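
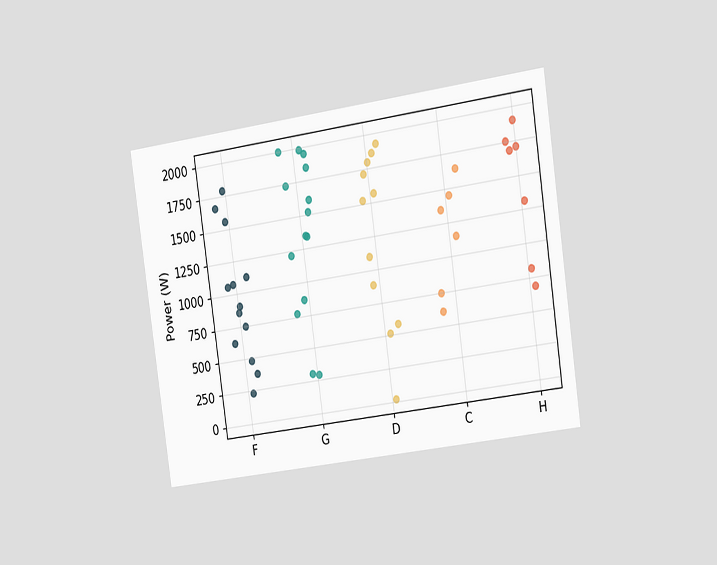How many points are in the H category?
7

The chart is tilted about 8° counter-clockwise and viewed slightly from the right. Counting the markers in the H column gives 7.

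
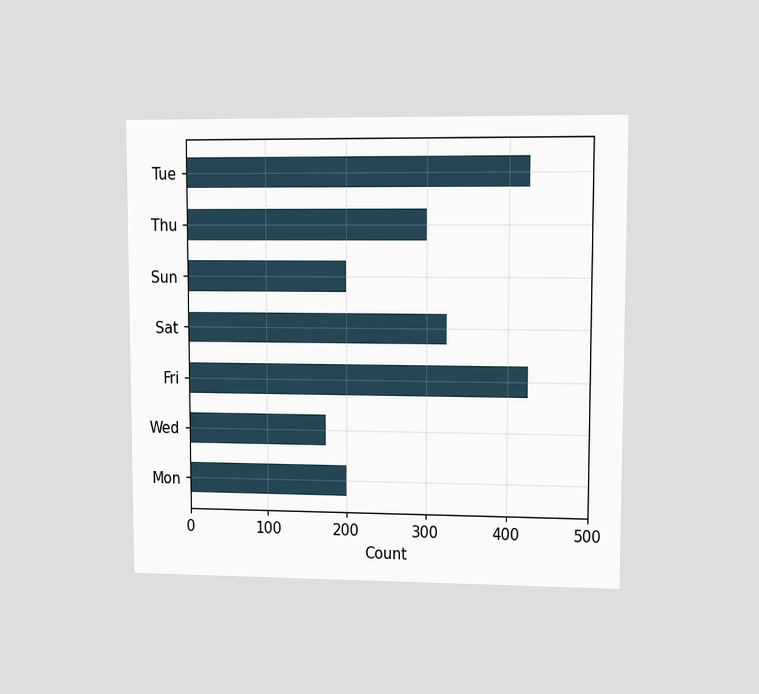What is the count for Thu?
300

The chart is viewed at a slight angle. Reading along the chart's x-axis, the Thu bar reaches 300.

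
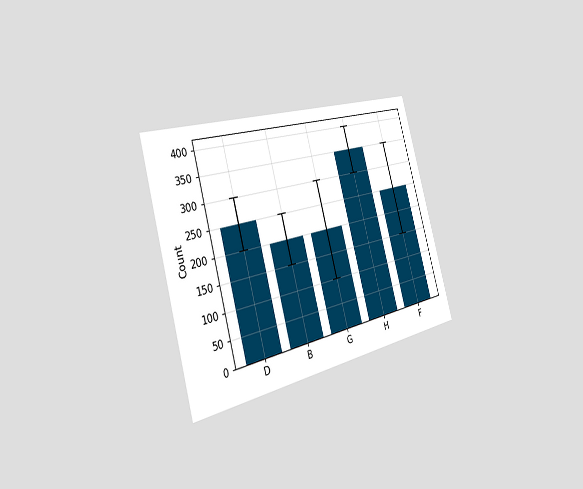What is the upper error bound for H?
400

The chart is tilted about 16° counter-clockwise and viewed slightly from the left. The H bar's upper whisker reaches 400.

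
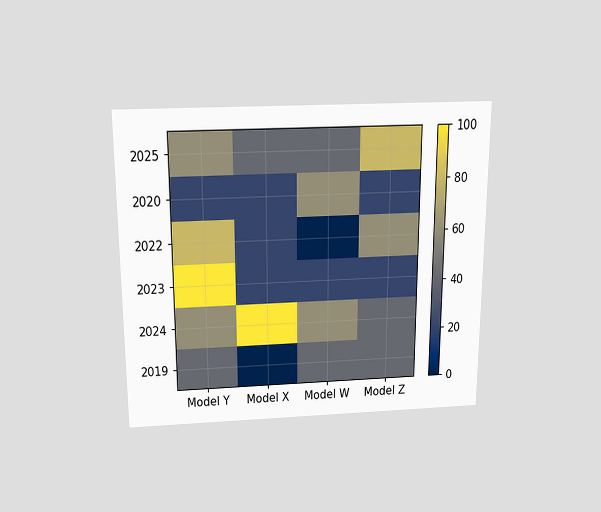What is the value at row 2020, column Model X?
The chart is viewed slightly from above. Matching cell (2020, Model X) against the colorbar gives 20.

20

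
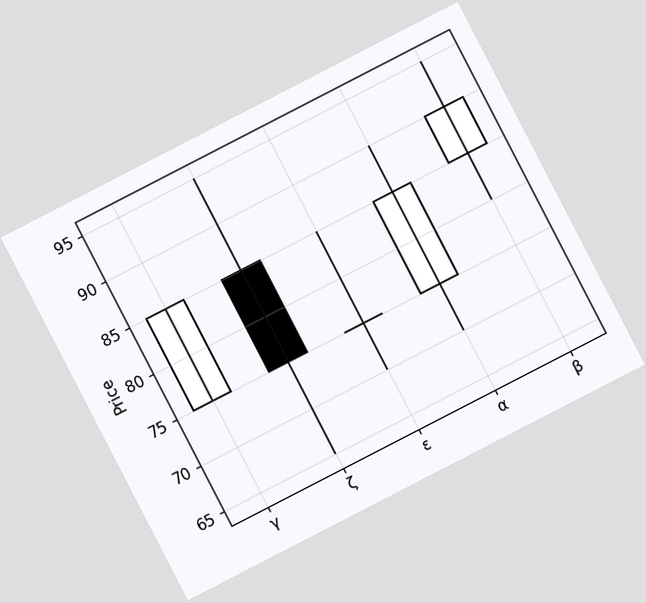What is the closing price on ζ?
The chart is tilted about 27° counter-clockwise. The ζ candle closes at 75.

75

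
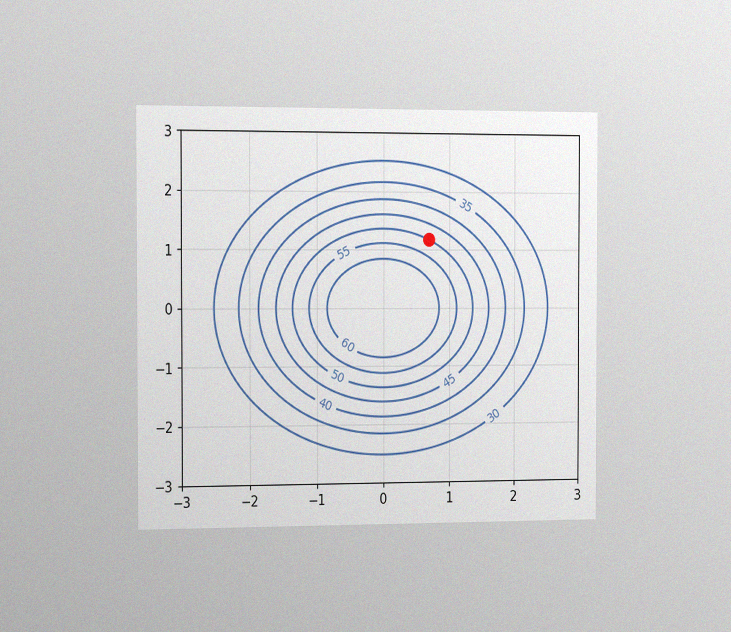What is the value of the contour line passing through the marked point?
50

The chart is viewed slightly from the left, with some photo noise. The marked point sits on the contour labelled 50.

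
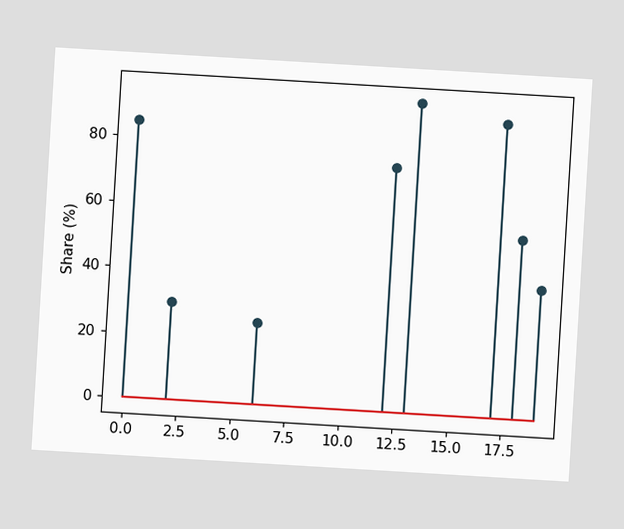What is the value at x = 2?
30%

The chart is tilted about 3° clockwise. The stem at x=2 reaches 30%.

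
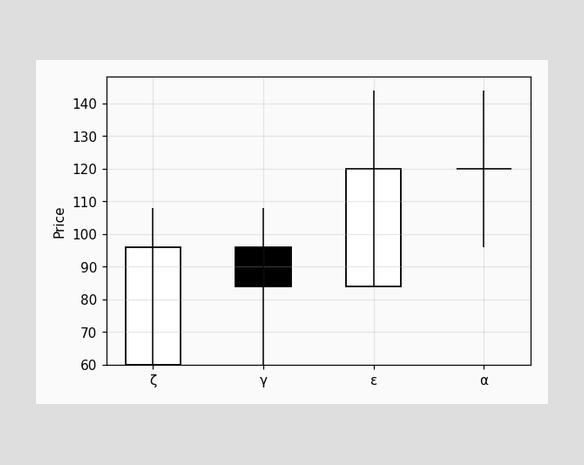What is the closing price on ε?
120

The ε candle closes at 120.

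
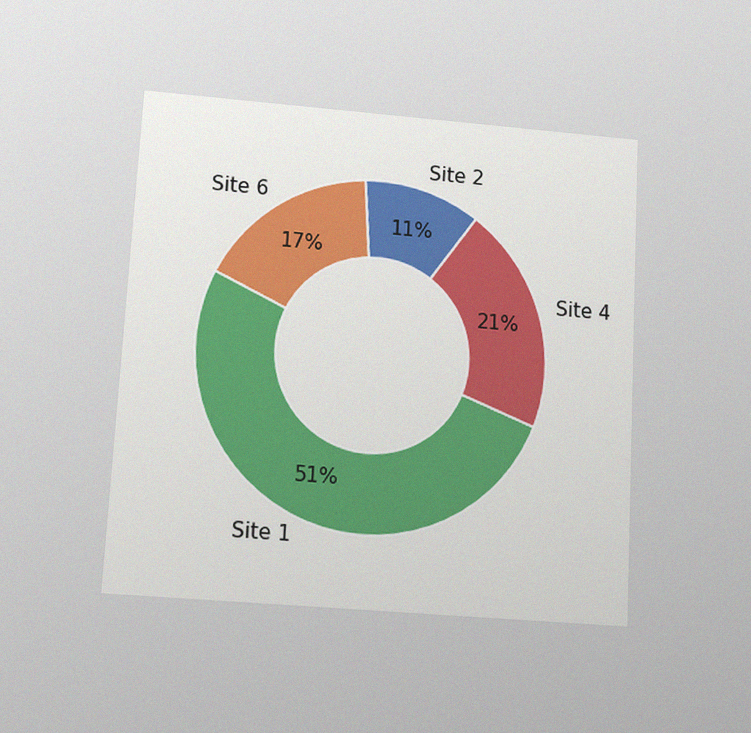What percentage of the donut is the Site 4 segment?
The chart is tilted about 3° clockwise and viewed slightly from below, with some photo noise. The Site 4 segment takes up 21% of the ring.

21%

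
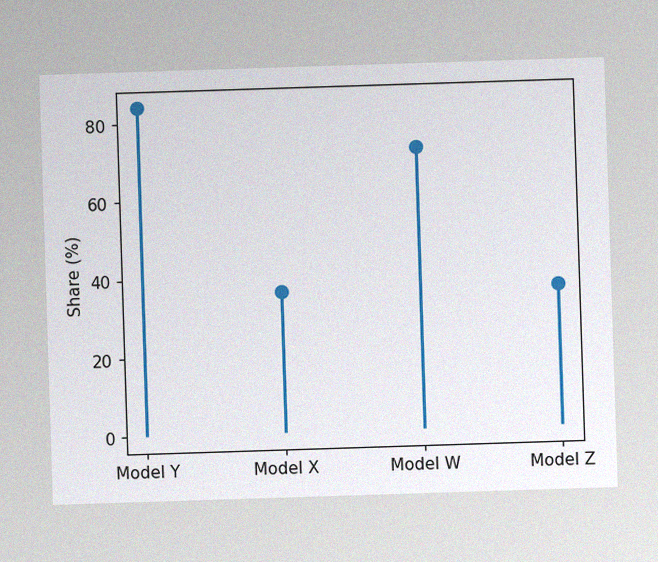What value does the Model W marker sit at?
72%

The image has some photo noise and uneven lighting. The Model W marker sits at 72%.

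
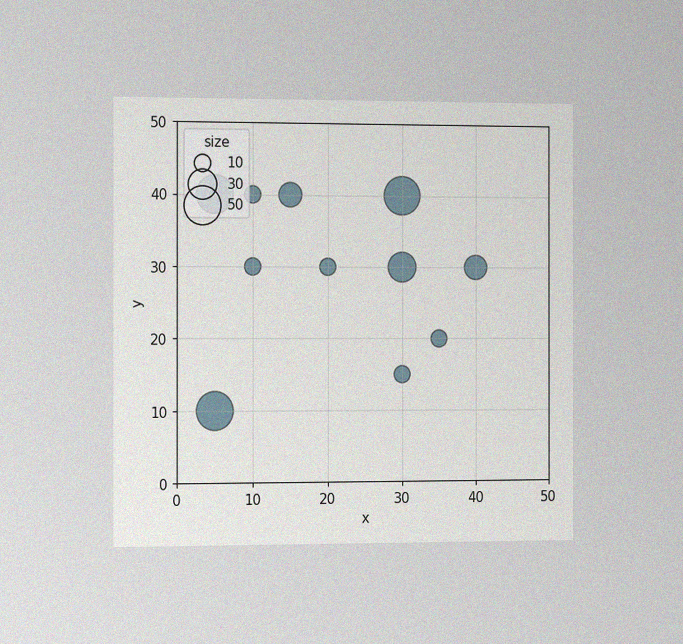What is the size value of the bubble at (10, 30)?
10

The chart is viewed slightly from the left, with some photo noise. Matching the bubble at (10, 30) against the size legend gives 10.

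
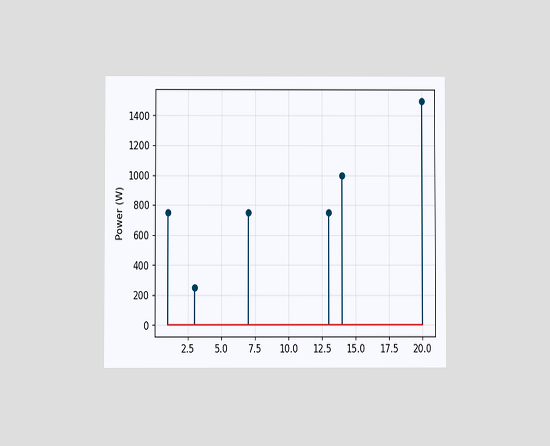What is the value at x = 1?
750W

The chart is viewed at a slight angle. The stem at x=1 reaches 750W.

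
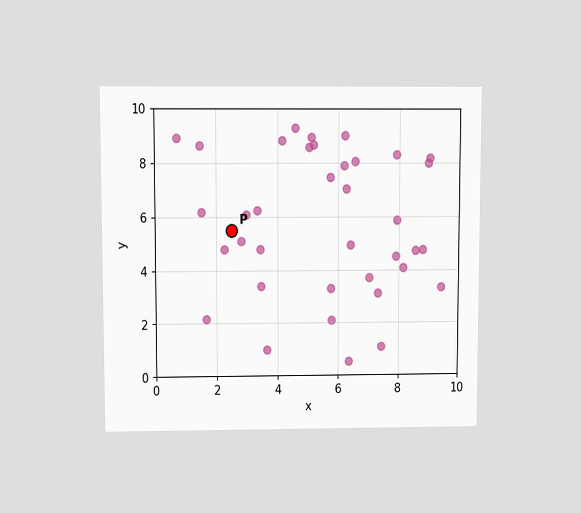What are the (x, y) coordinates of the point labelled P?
The chart is viewed slightly from above. Following the gridlines from P to each axis, P sits at (2.5, 5.5).

(2.5, 5.5)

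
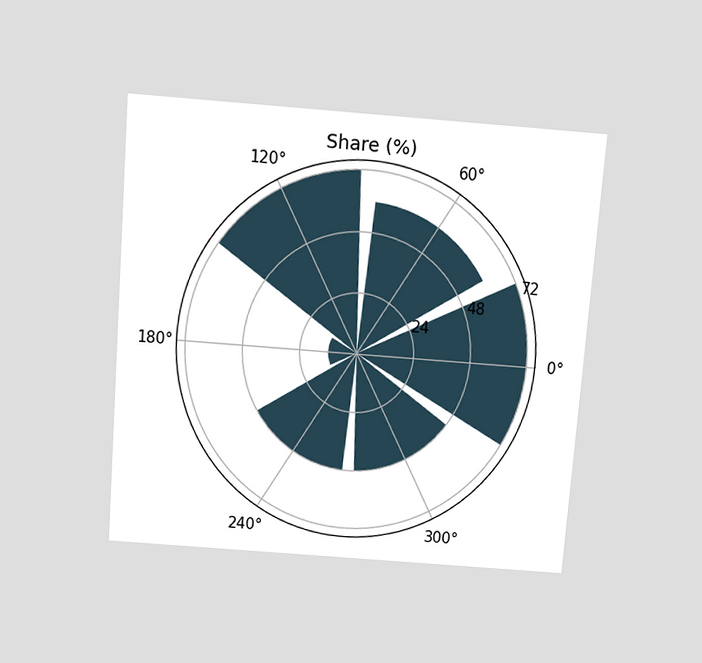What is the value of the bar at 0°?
The chart is tilted about 4° clockwise and viewed slightly from above. The bar at 0° reaches 72% on the radial axis.

72%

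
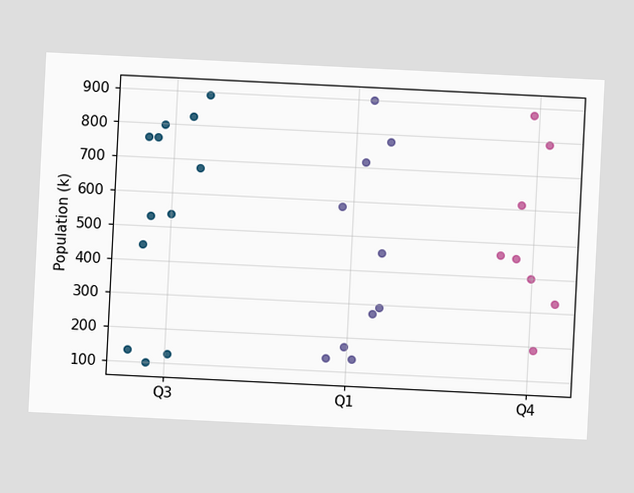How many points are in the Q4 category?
The chart is tilted about 3° clockwise. Counting the markers in the Q4 column gives 8.

8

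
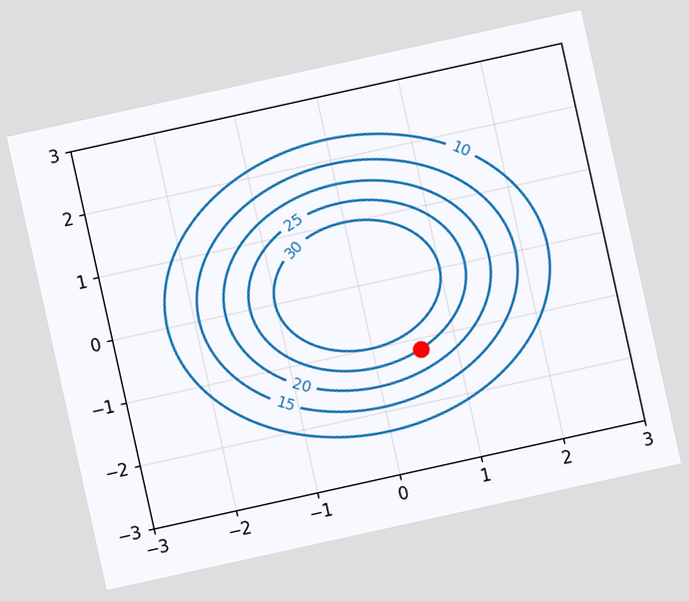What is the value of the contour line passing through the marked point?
25

The chart is tilted about 12° counter-clockwise. The marked point sits on the contour labelled 25.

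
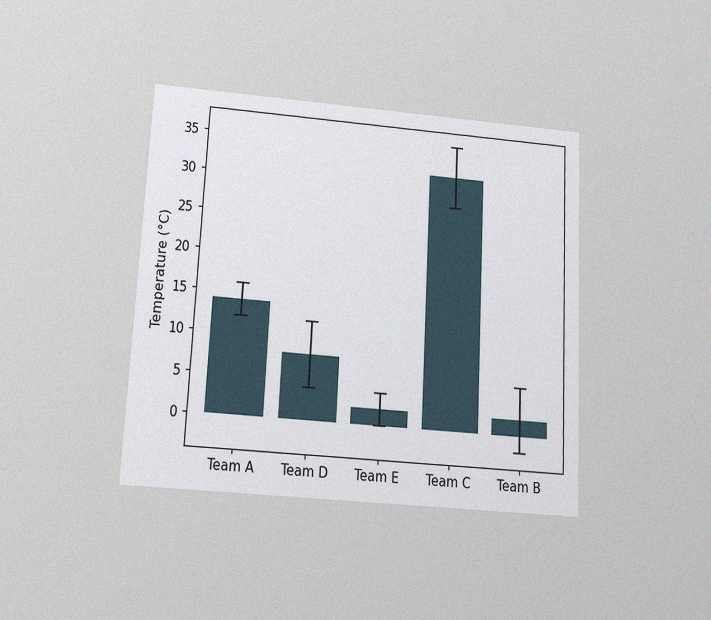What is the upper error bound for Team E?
4°C

The chart is tilted about 3° clockwise and viewed slightly from below, with some photo noise. The Team E bar's upper whisker reaches 4°C.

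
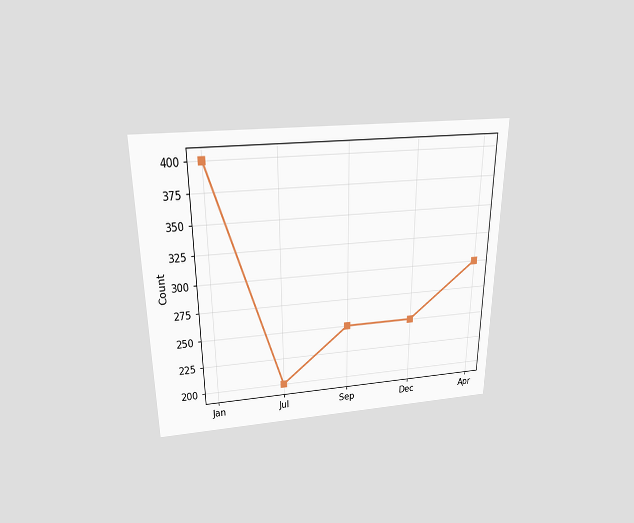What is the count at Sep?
The chart is viewed slightly from above. At Sep, the line is at 250.

250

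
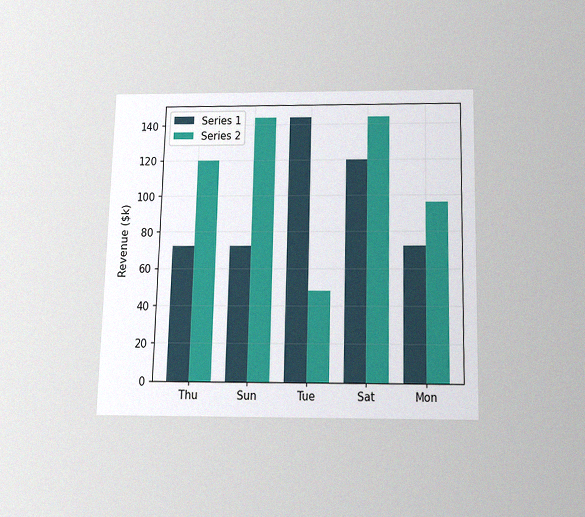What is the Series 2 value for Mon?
$96k

The chart is viewed slightly from below, with some photo noise. The Series 2 bar at Mon reaches $96k on the y-axis.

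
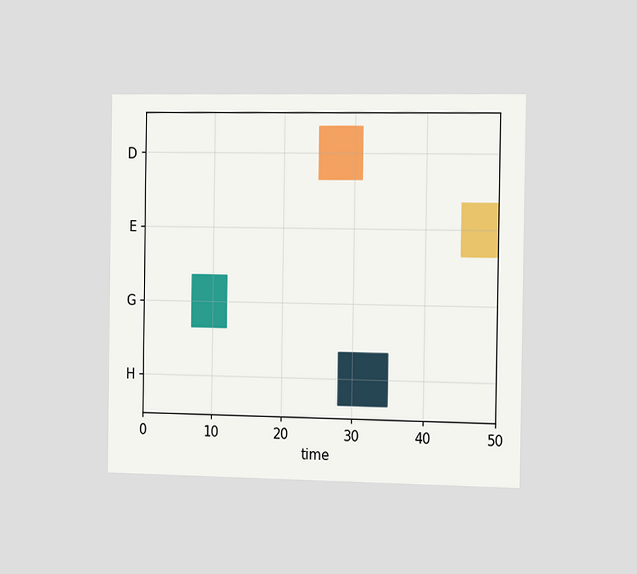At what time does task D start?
25

The chart is viewed slightly from the right. The D bar begins at t=25.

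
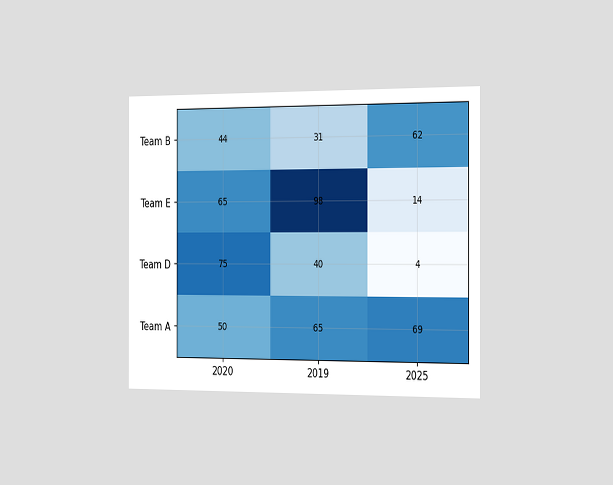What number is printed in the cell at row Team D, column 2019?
The chart is viewed slightly from the right. The (Team D, 2019) cell reads 40.

40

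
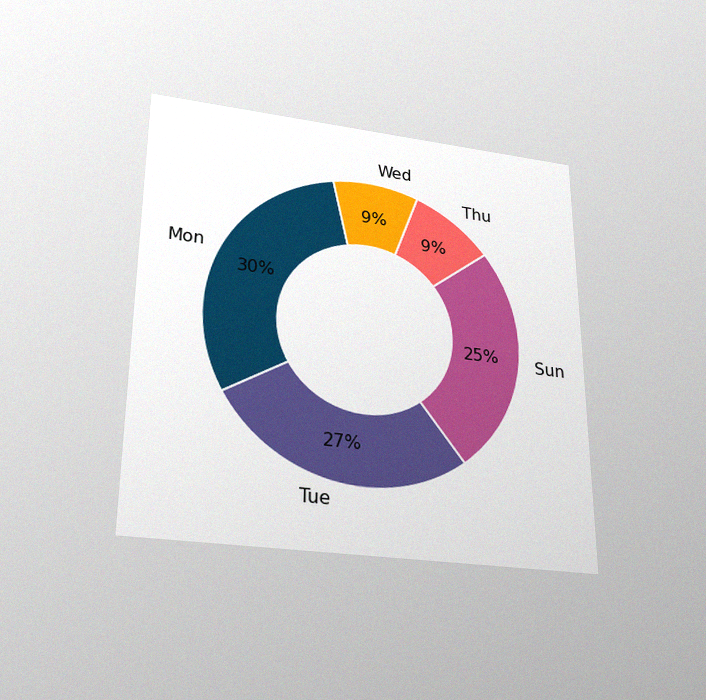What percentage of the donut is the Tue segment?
The chart is viewed slightly from below, with some photo noise. The Tue segment takes up 27% of the ring.

27%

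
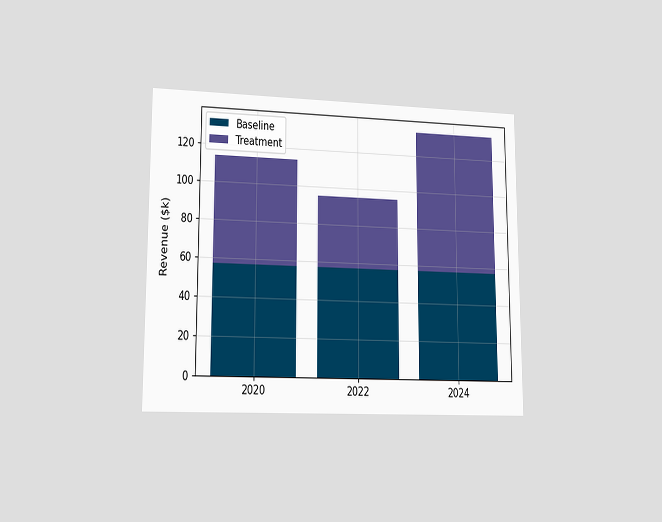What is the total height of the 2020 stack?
$114k

The chart is viewed at a slight angle. The 2020 stack's top reaches $114k on the y-axis.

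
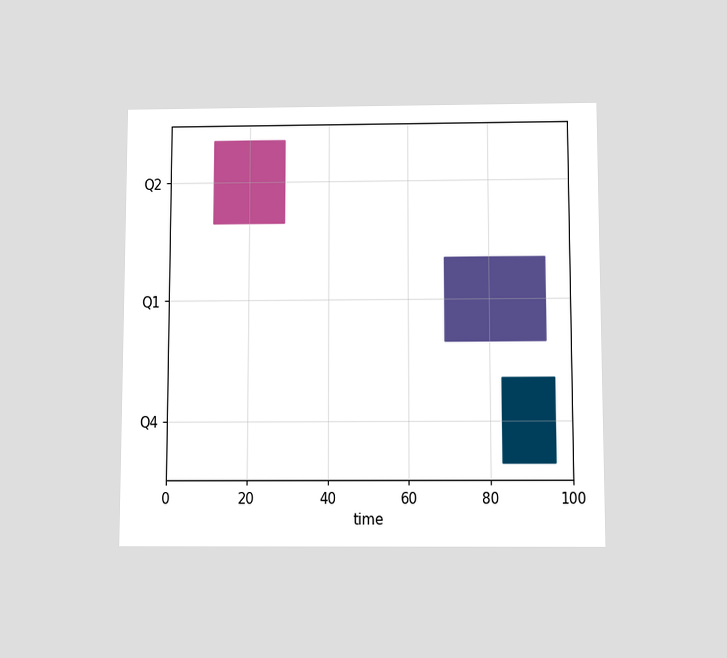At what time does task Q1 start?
69

The chart is viewed slightly from below. The Q1 bar begins at t=69.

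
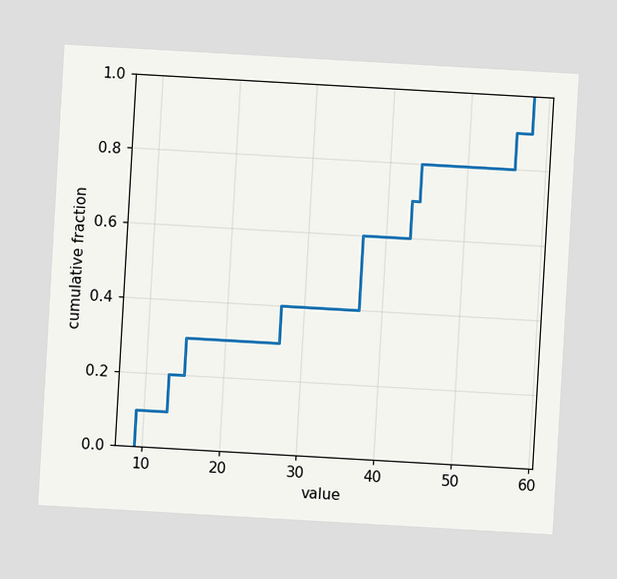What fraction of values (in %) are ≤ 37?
The chart is tilted about 3° clockwise. At x=37 the ECDF step is at 60%.

60%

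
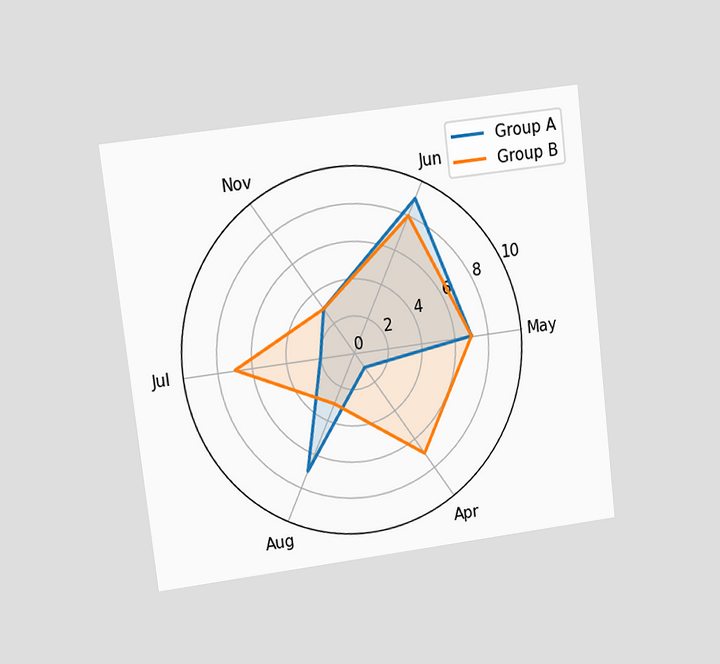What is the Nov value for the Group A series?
3

The chart is tilted about 7° counter-clockwise and viewed at a slight angle. On the Nov axis, Group A reaches 3.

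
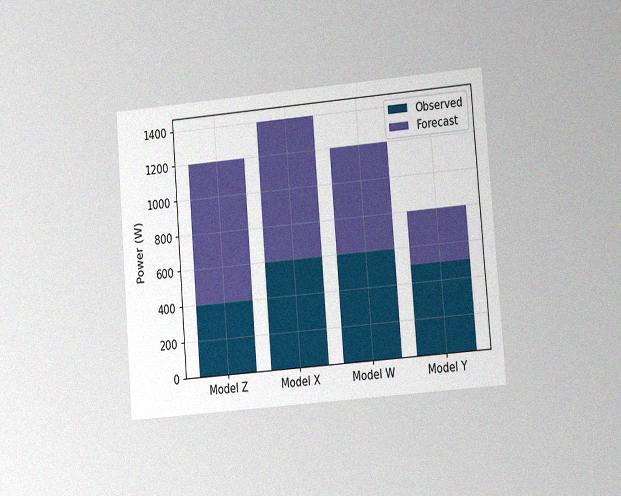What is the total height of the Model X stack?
The chart is tilted about 5° counter-clockwise and viewed at a slight angle, with some photo noise. The Model X stack's top reaches 1400W on the y-axis.

1400W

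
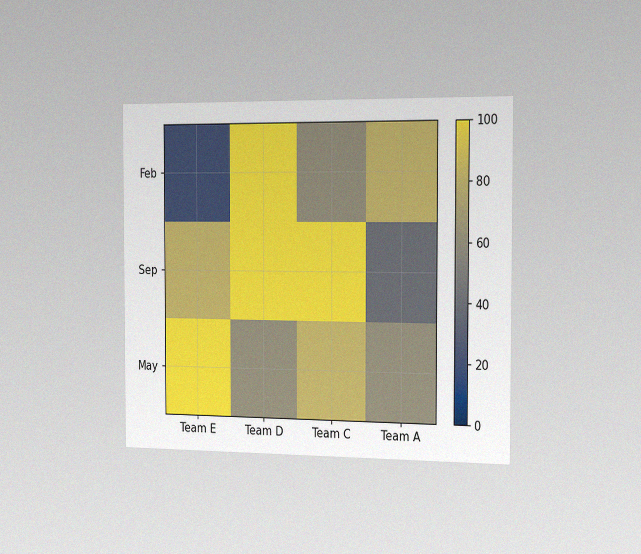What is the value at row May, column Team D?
60

The chart is viewed slightly from the right, with some photo noise. Matching cell (May, Team D) against the colorbar gives 60.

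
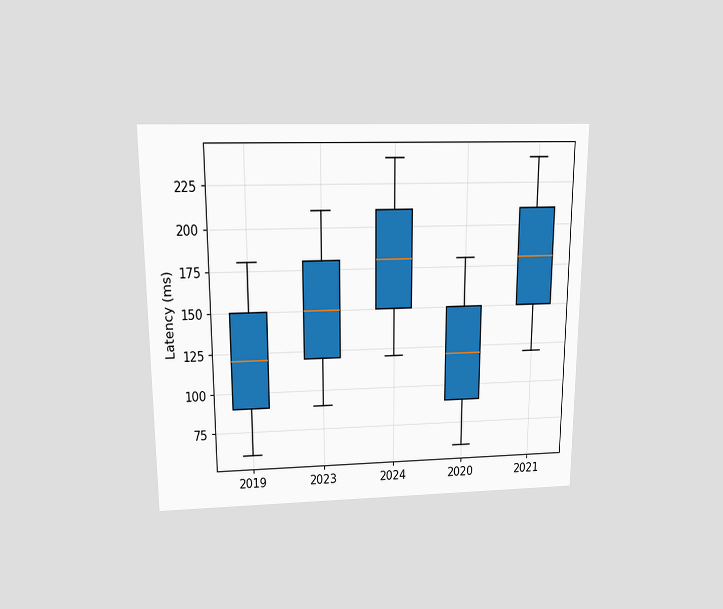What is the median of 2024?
The chart is viewed slightly from above. The median line in the 2024 box sits at 180ms.

180ms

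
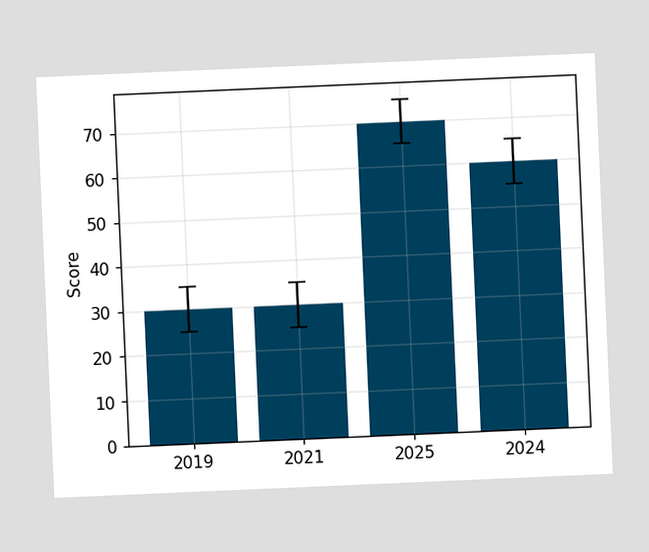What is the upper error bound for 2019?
The chart is tilted about 2° counter-clockwise. The 2019 bar's upper whisker reaches 35.

35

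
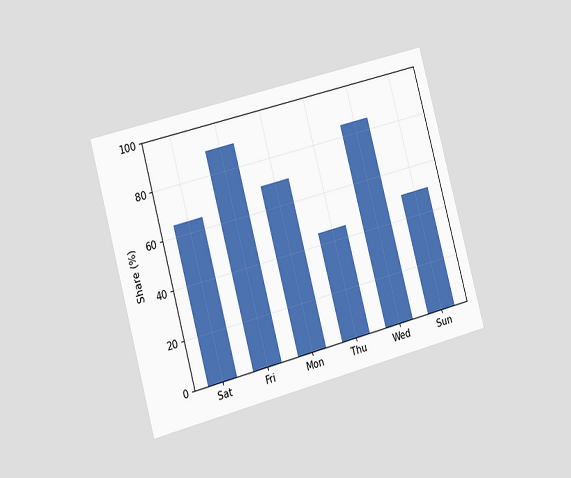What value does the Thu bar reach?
45%

The chart is tilted about 15° counter-clockwise and viewed slightly from the left. Reading along the chart's y-axis, the Thu bar reaches 45%.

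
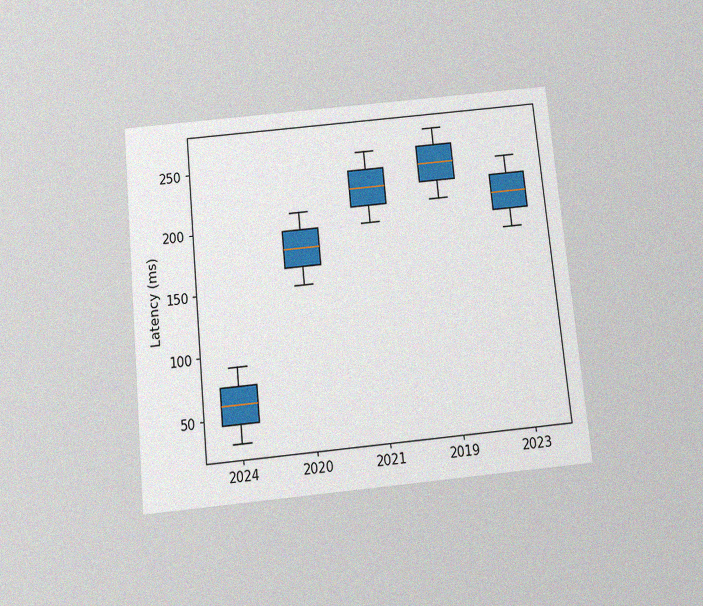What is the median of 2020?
The chart is tilted about 6° counter-clockwise and viewed slightly from below, with some photo noise. The median line in the 2020 box sits at 180ms.

180ms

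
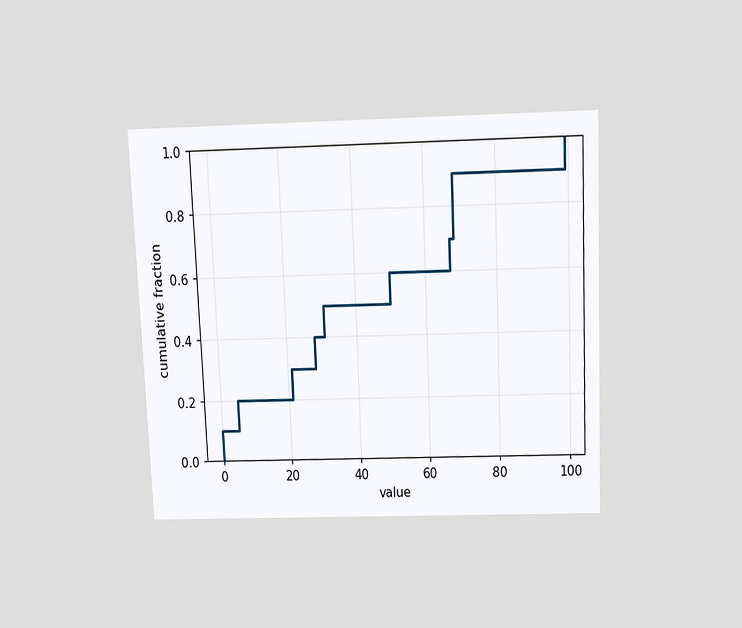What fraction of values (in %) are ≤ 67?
The chart is tilted about 2° counter-clockwise and viewed slightly from above. At x=67 the ECDF step is at 70%.

70%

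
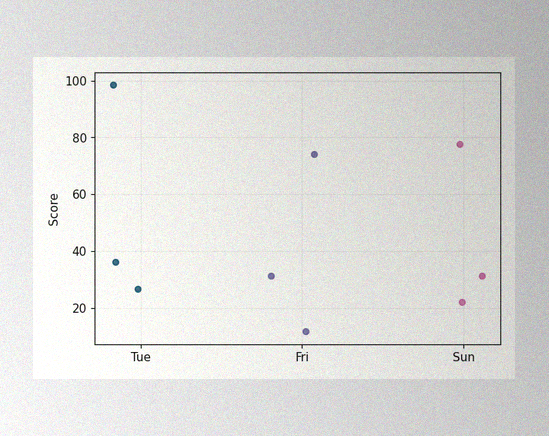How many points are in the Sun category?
3

The image has some photo noise and uneven lighting. Counting the markers in the Sun column gives 3.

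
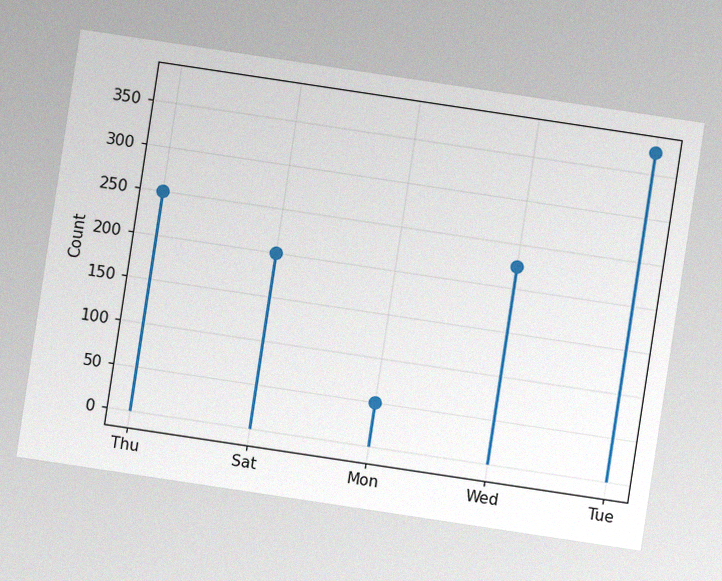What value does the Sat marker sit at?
200

The chart is tilted about 9° clockwise, with some photo noise. The Sat marker sits at 200.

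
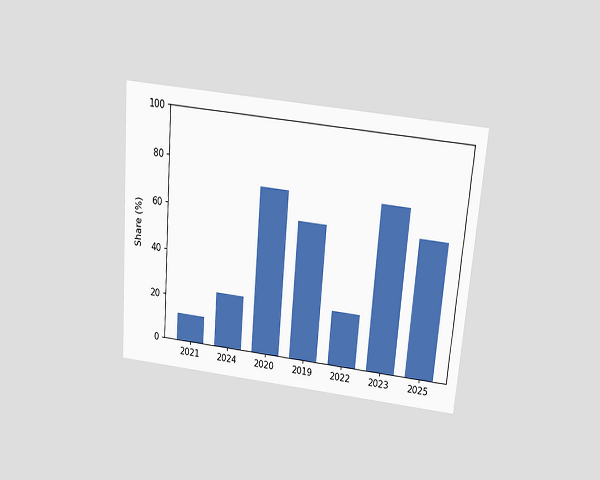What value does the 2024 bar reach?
The chart is tilted about 5° clockwise and viewed slightly from above. Reading along the chart's y-axis, the 2024 bar reaches 24%.

24%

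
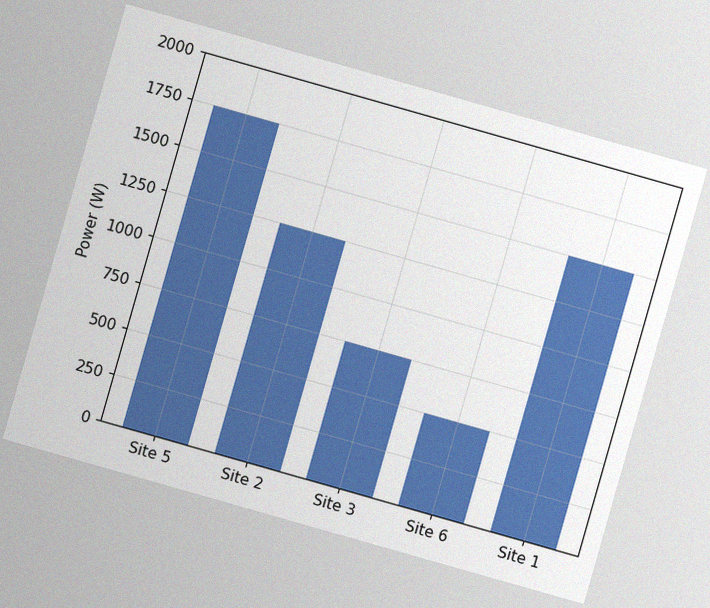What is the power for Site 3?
750W

The chart is tilted about 16° clockwise, with some photo noise. Reading along the chart's y-axis, the Site 3 bar reaches 750W.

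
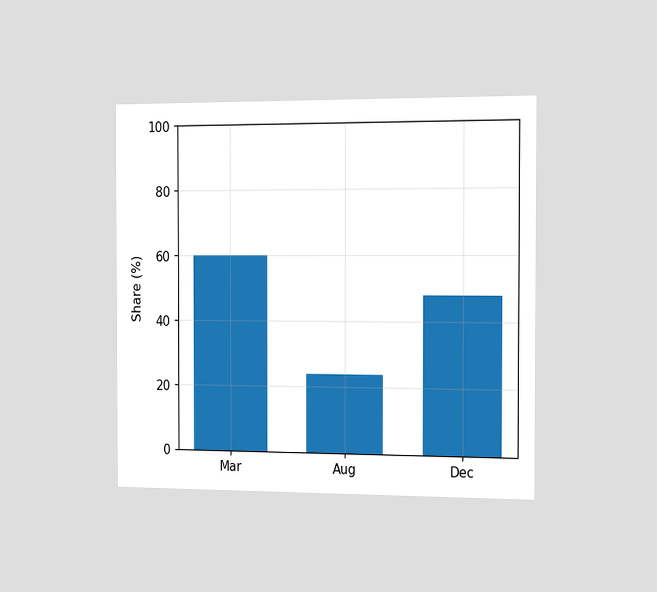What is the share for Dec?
The chart is viewed slightly from the right. Reading along the chart's y-axis, the Dec bar reaches 48%.

48%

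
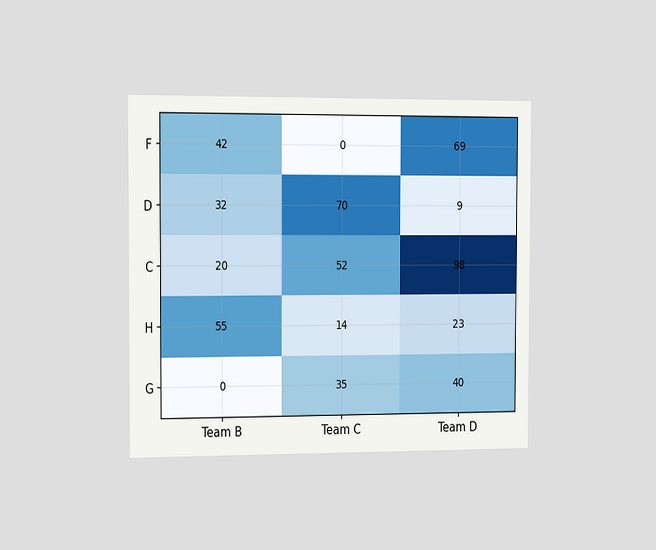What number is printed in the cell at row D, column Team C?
The chart is viewed slightly from the left. The (D, Team C) cell reads 70.

70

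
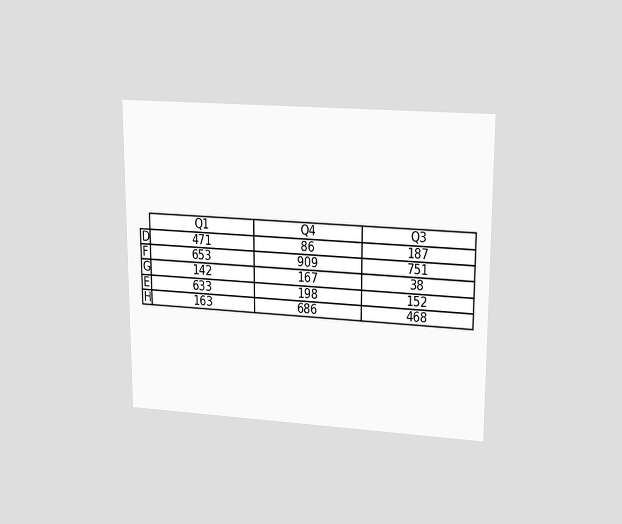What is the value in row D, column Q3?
187

The chart is viewed at a slight angle. The (D, Q3) cell reads 187.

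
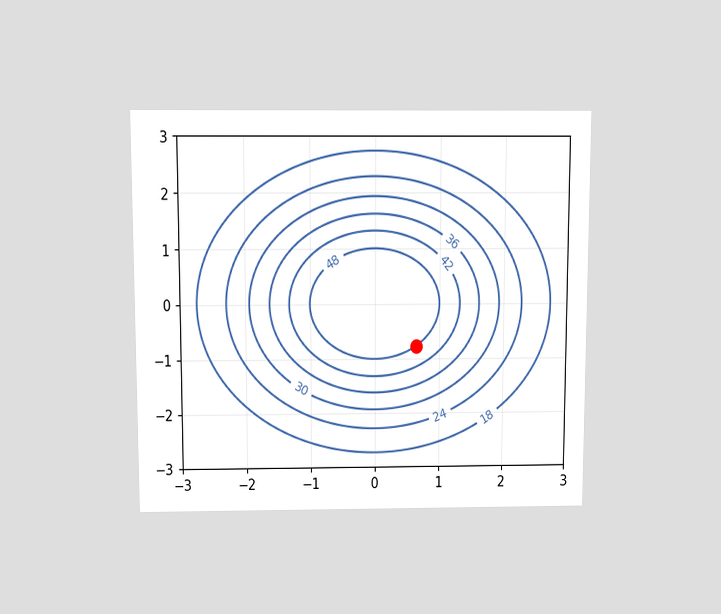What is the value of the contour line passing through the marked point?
48

The chart is viewed slightly from above. The marked point sits on the contour labelled 48.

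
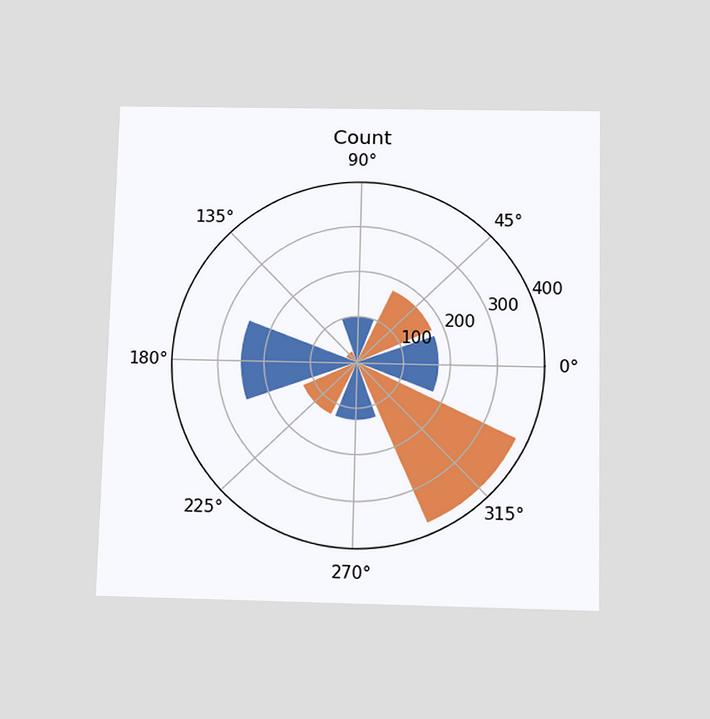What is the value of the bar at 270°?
125

The chart is viewed slightly from below. The bar at 270° reaches 125 on the radial axis.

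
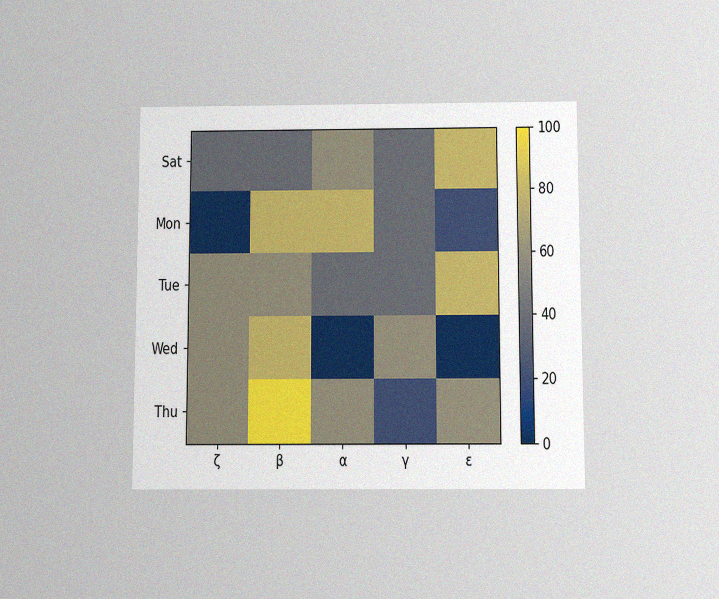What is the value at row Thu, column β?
The chart is viewed slightly from below, with some photo noise. Matching cell (Thu, β) against the colorbar gives 100.

100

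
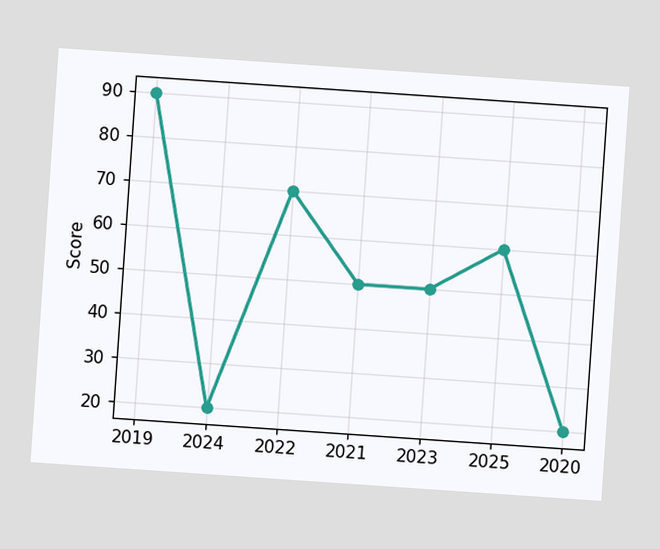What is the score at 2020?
20

The chart is tilted about 4° clockwise. At 2020, the line is at 20.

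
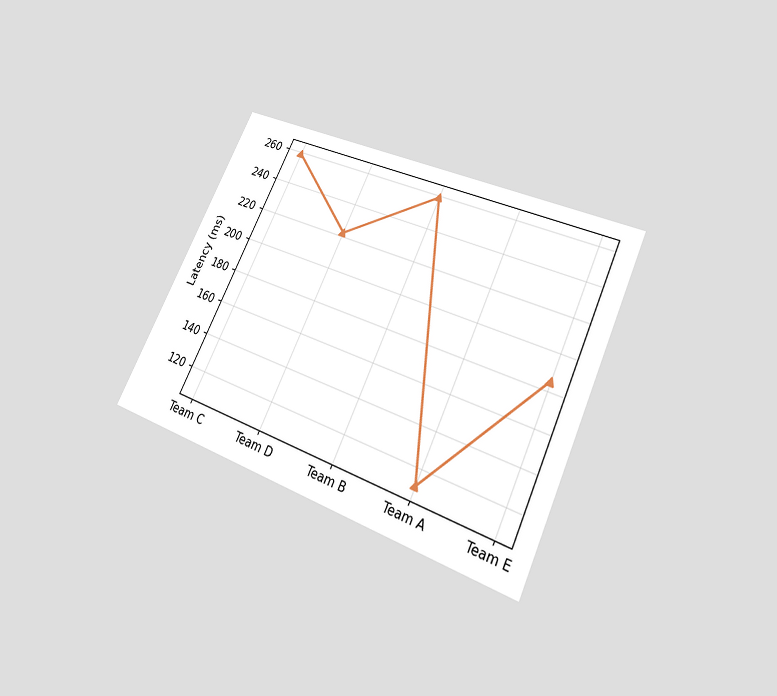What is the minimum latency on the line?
The chart is tilted about 25° clockwise and viewed slightly from below. The lowest point is at Team A, and reading across to the y-axis gives 111ms.

111ms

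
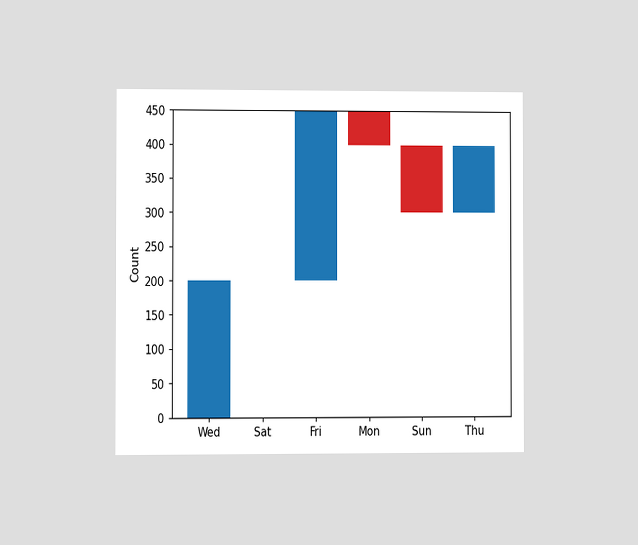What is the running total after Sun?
300

The chart is viewed at a slight angle. After Sun the running total reaches 300.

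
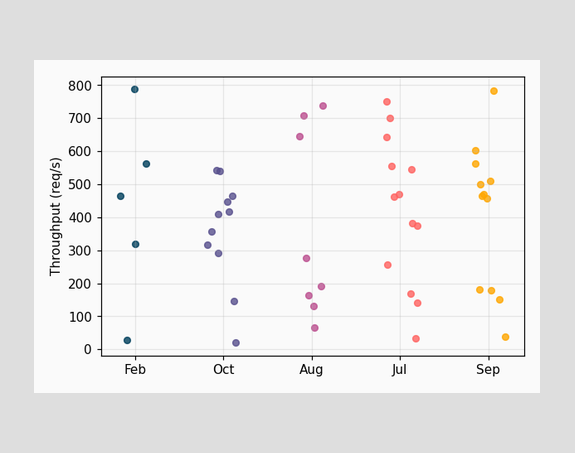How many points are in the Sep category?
Counting the markers in the Sep column gives 12.

12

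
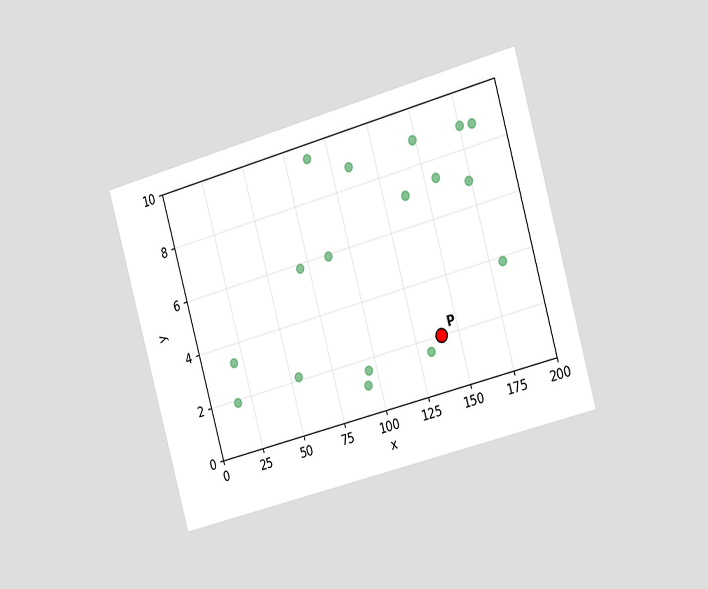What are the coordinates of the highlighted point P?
The chart is tilted about 16° counter-clockwise and viewed slightly from the right. Following the gridlines from P to each axis, P sits at (140, 2).

(140, 2)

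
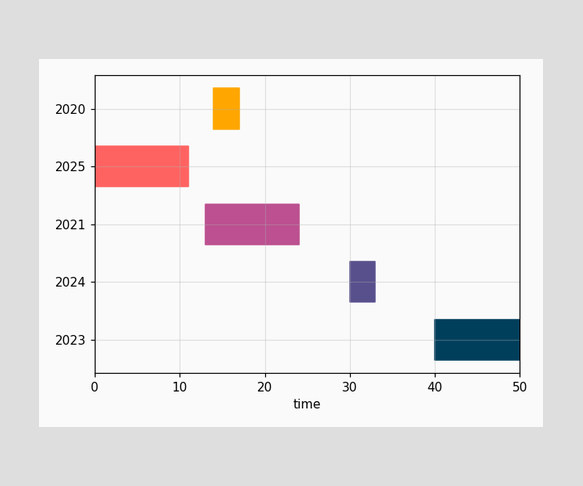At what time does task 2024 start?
30

The 2024 bar begins at t=30.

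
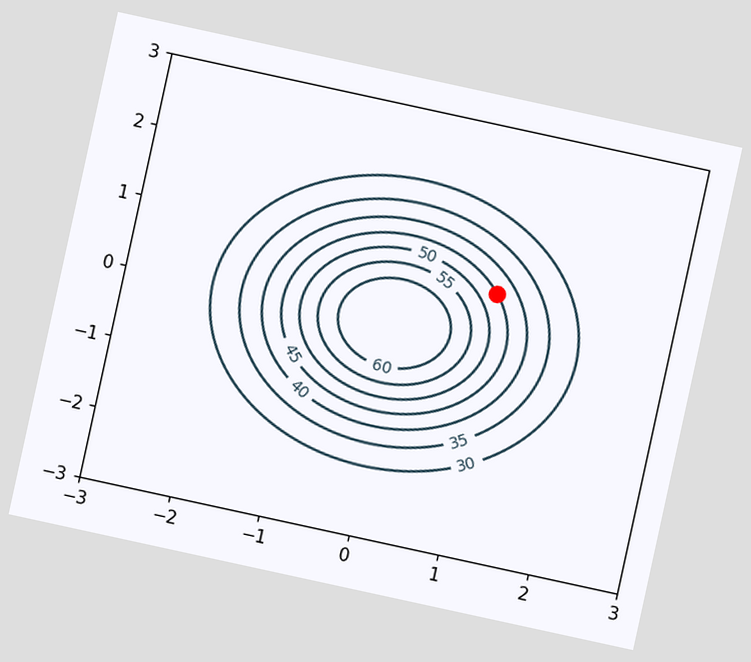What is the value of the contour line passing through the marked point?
45

The chart is tilted about 12° clockwise. The marked point sits on the contour labelled 45.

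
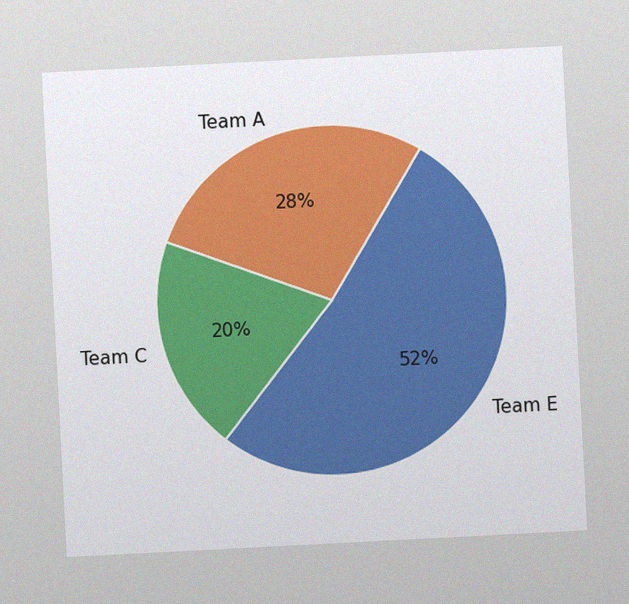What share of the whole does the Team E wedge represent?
The chart is tilted about 3° counter-clockwise, with some photo noise. The Team E slice takes up 52% of the pie.

52%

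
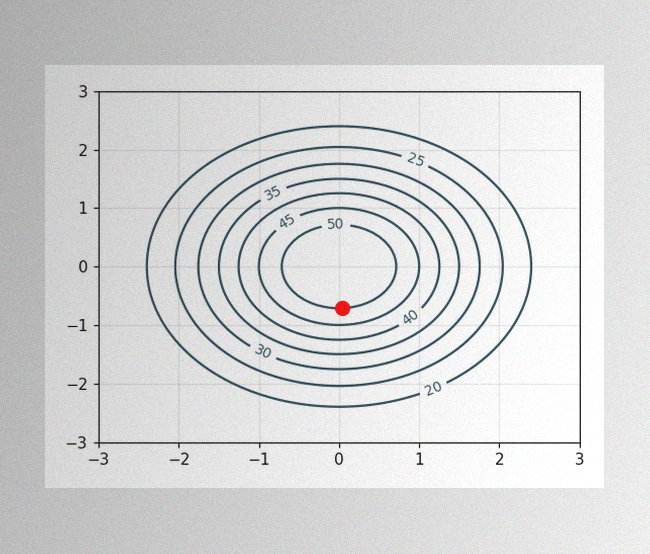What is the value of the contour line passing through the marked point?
The image has some photo noise and uneven lighting. The marked point sits on the contour labelled 50.

50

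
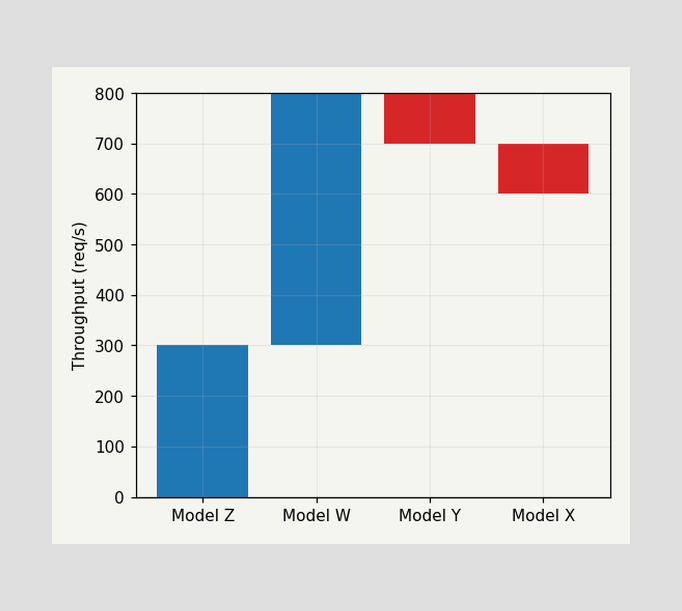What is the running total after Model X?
600req/s

After Model X the running total reaches 600req/s.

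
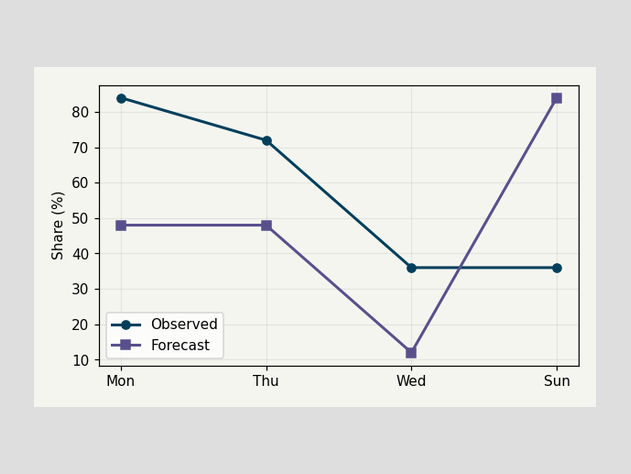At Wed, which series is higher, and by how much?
At Wed, Observed sits above the other line by 24%.

Observed, by 24%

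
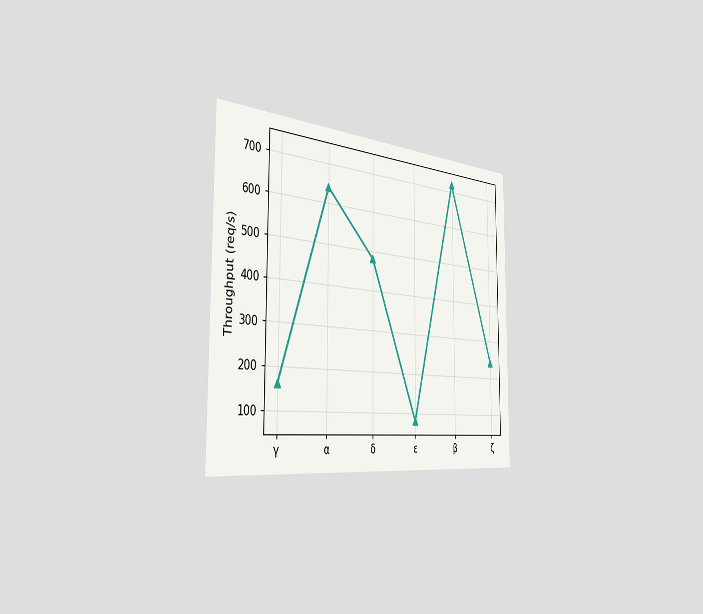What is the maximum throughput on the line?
The chart is viewed slightly from the left. The highest point is at β, and reading across to the y-axis gives 720req/s.

720req/s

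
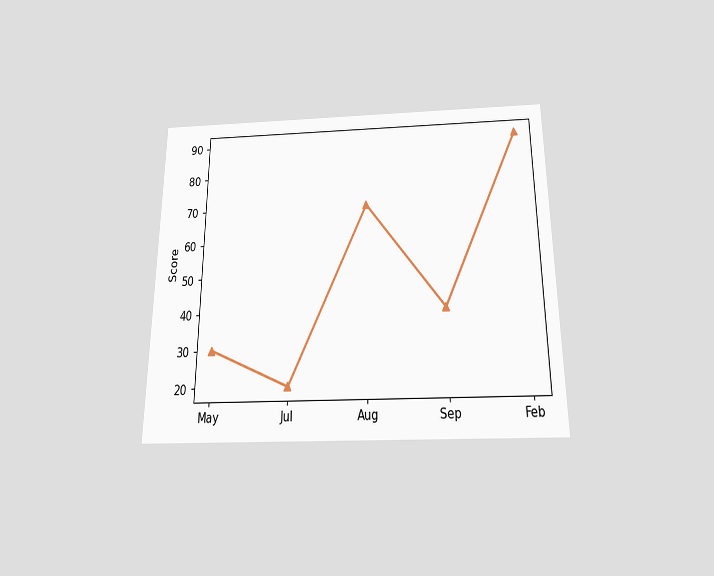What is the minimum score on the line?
20

The chart is viewed slightly from below. The lowest point is at Jul, and reading across to the y-axis gives 20.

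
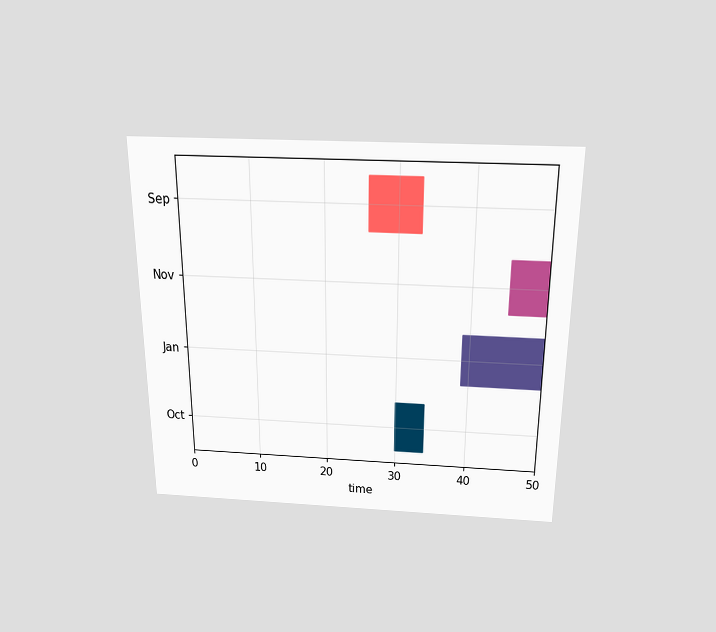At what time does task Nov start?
45

The chart is viewed slightly from above. The Nov bar begins at t=45.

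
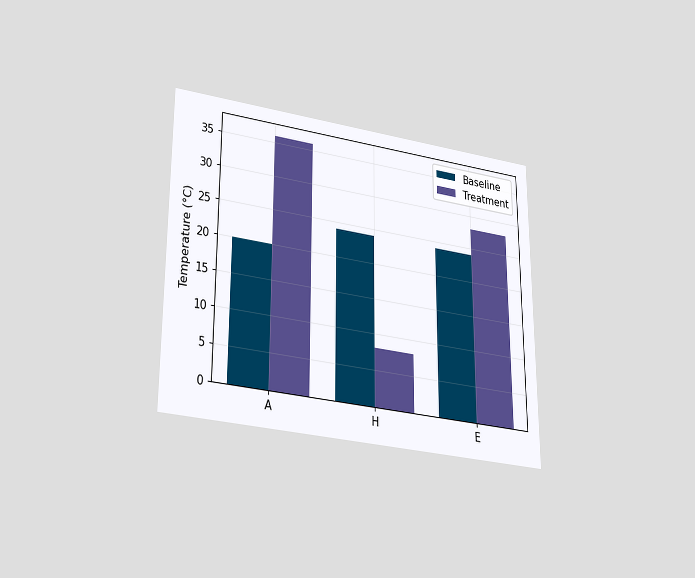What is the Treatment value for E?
The chart is viewed slightly from below. The Treatment bar at E reaches 28°C on the y-axis.

28°C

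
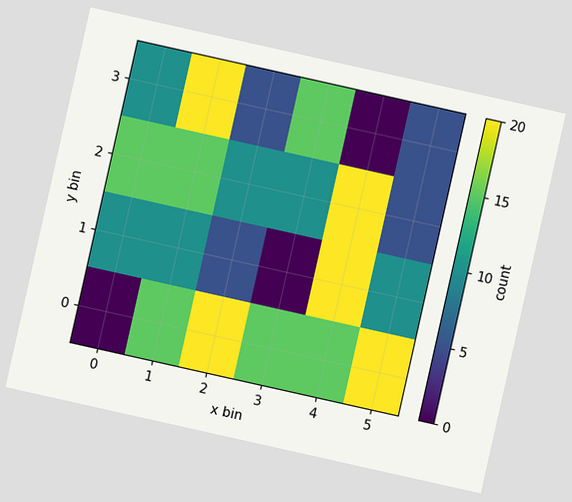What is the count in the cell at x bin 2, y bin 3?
The chart is tilted about 13° clockwise. Matching the cell (2, 3) against the colorbar gives 5.

5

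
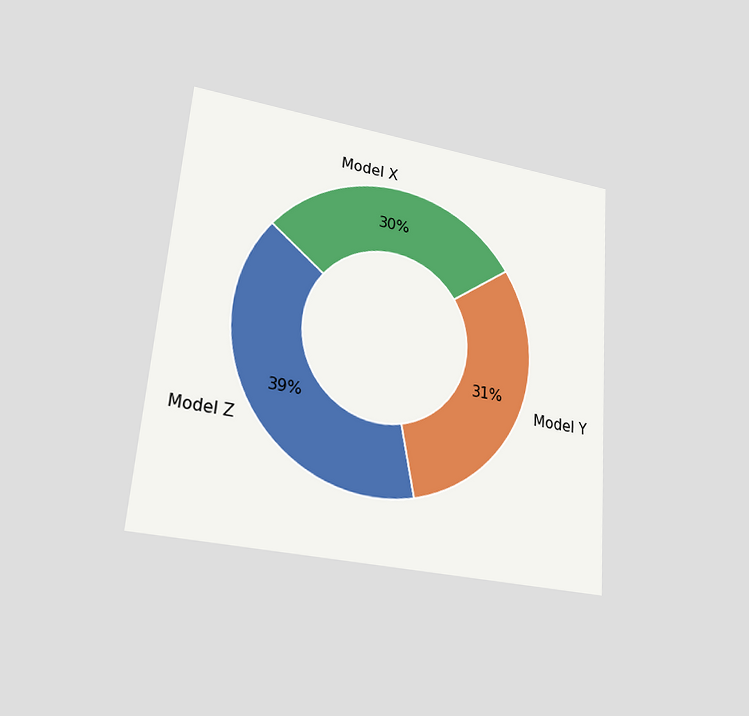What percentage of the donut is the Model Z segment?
39%

The chart is tilted about 5° clockwise and viewed at a slight angle. The Model Z segment takes up 39% of the ring.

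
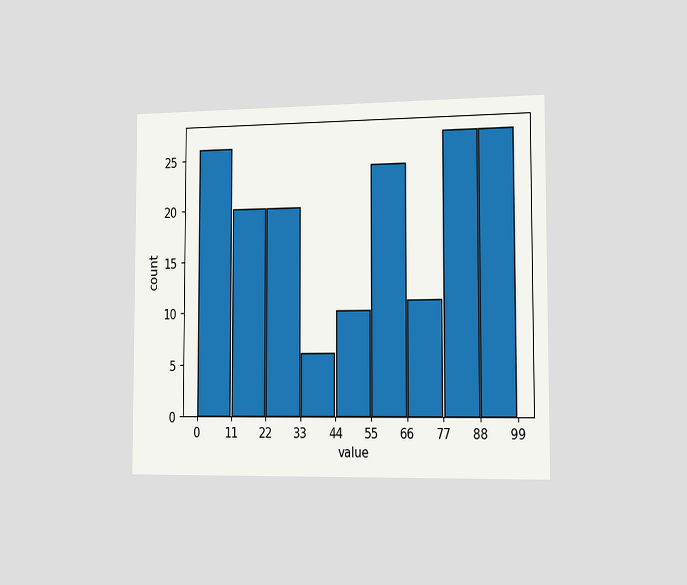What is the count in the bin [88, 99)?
27

The chart is viewed slightly from the right. The [88, 99) bin has height 27.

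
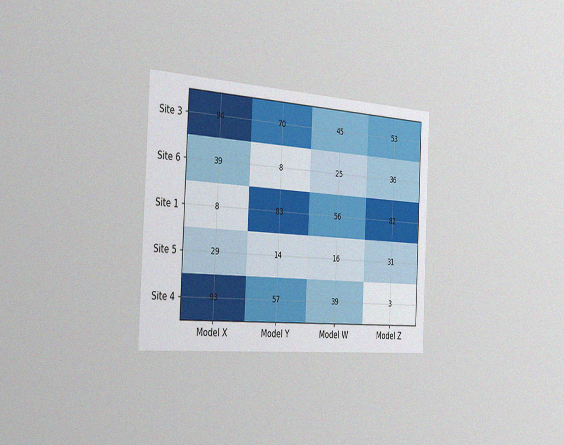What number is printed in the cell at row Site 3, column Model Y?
70

The chart is tilted about 3° clockwise and viewed slightly from the left, with some photo noise. The (Site 3, Model Y) cell reads 70.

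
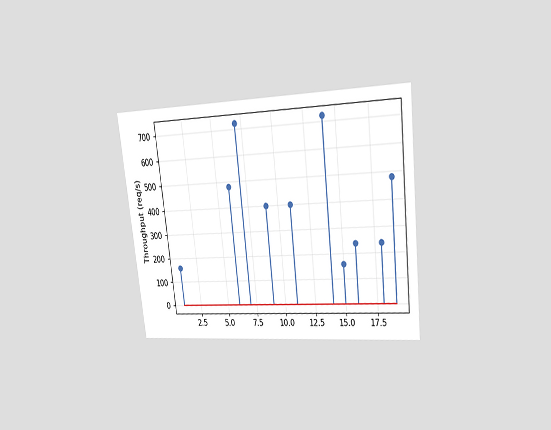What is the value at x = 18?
The chart is tilted about 6° counter-clockwise and viewed at a slight angle. The stem at x=18 reaches 240req/s.

240req/s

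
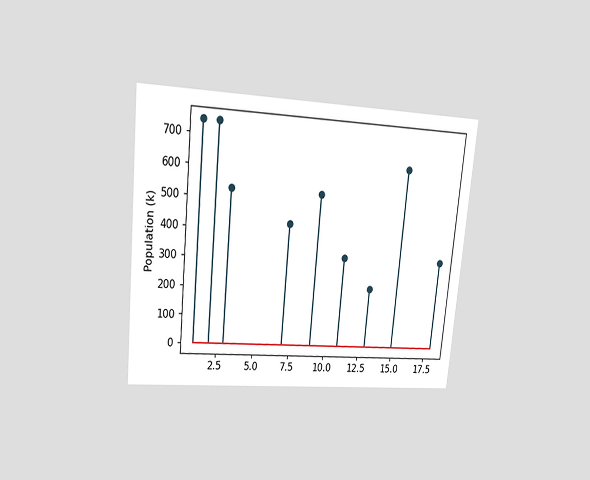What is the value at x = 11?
The chart is tilted about 5° clockwise and viewed at a slight angle. The stem at x=11 reaches 318k.

318k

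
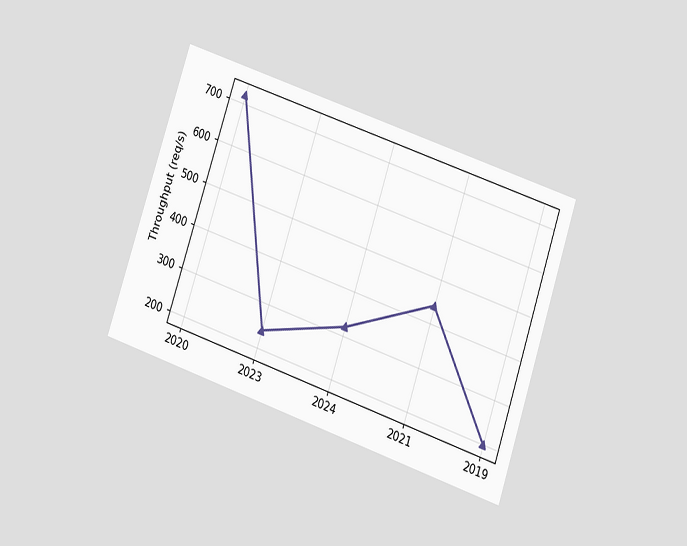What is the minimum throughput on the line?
The chart is tilted about 19° clockwise and viewed at a slight angle. The lowest point is at 2019, and reading across to the y-axis gives 200req/s.

200req/s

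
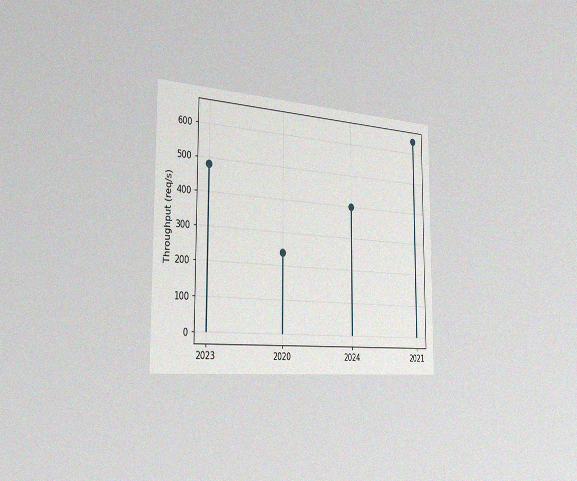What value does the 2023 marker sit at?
480req/s

The chart is viewed slightly from the left, with some photo noise. The 2023 marker sits at 480req/s.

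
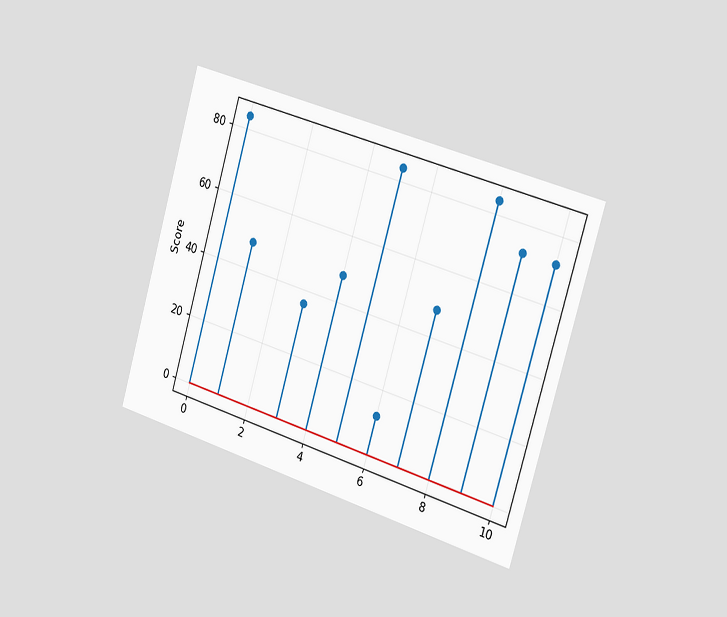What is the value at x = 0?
84

The chart is tilted about 16° clockwise and viewed slightly from the right. The stem at x=0 reaches 84.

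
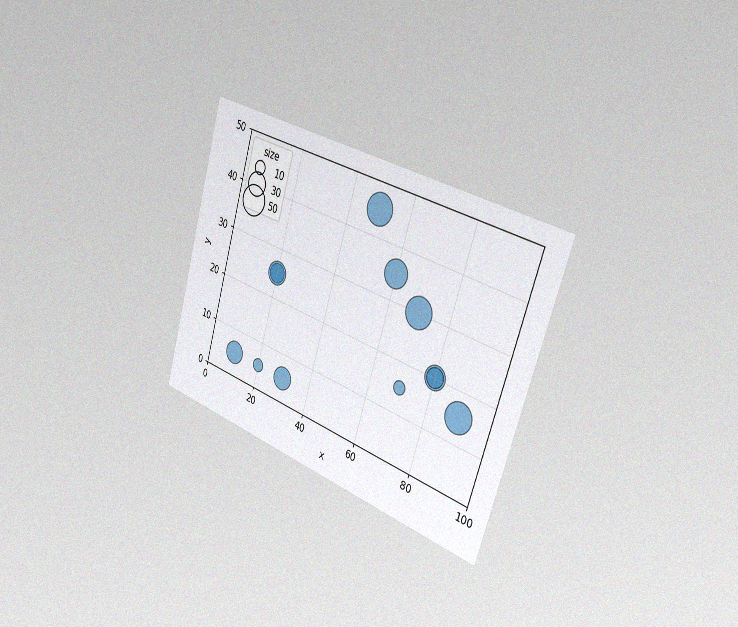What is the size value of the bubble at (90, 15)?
The chart is tilted about 17° clockwise and viewed slightly from the right, with some photo noise. Matching the bubble at (90, 15) against the size legend gives 50.

50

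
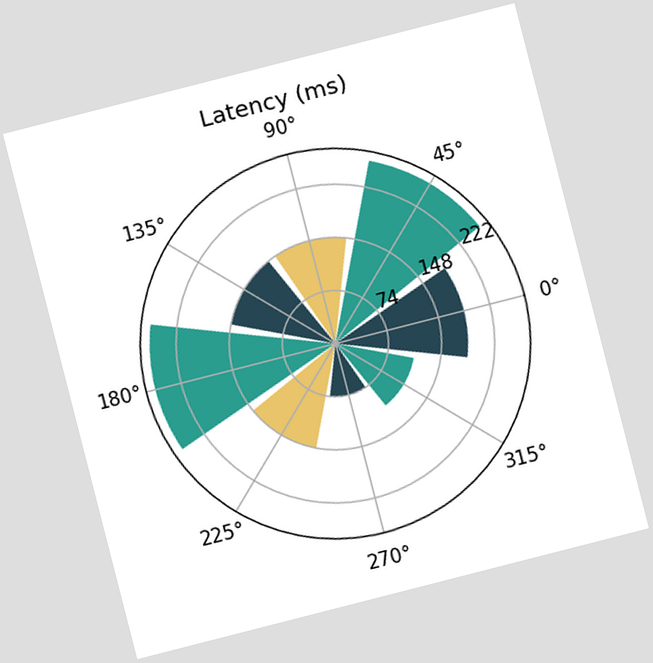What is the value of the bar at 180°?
259ms

The chart is tilted about 14° counter-clockwise. The bar at 180° reaches 259ms on the radial axis.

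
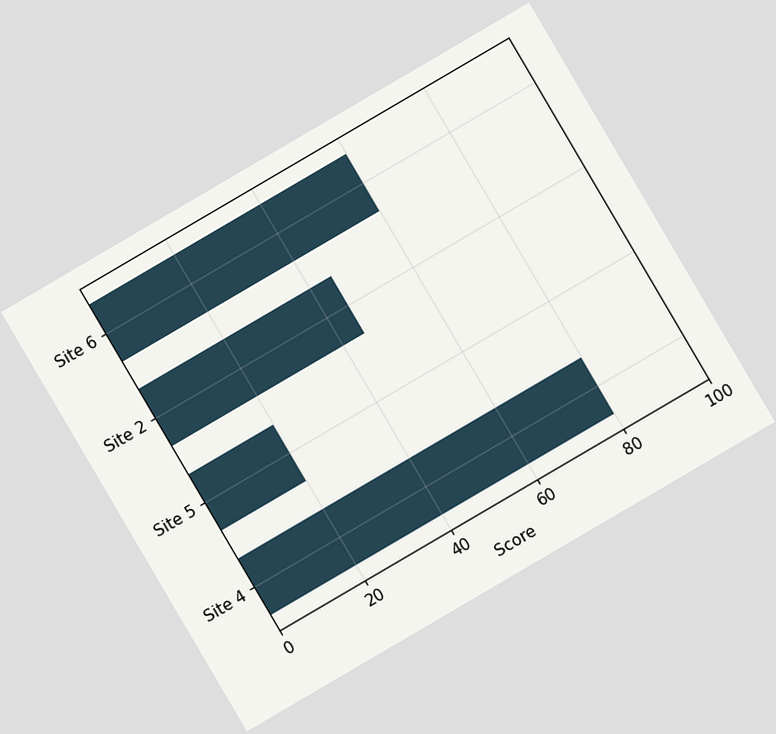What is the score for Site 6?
60

The chart is tilted about 30° counter-clockwise. Reading along the chart's x-axis, the Site 6 bar reaches 60.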